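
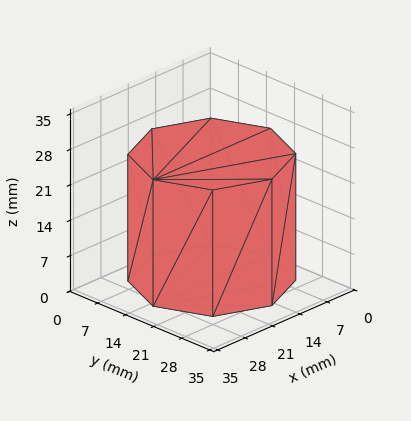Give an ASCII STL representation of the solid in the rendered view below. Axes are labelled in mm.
Reading the render: the shape is a regular 8-sided prism (a cylinder approximated with 8 flat sides), circumscribed radius ≈ 15 mm, height ≈ 25 mm (dimensions read to the nearest mm from the axis ticks). For the STL, each face is triangulated and given an outward normal.

solid part
  facet normal 0.0000 0.0000 -1.0000
    outer loop
      vertex 15.000 30.000 0.000
      vertex 25.607 25.607 0.000
      vertex 30.000 15.000 0.000
    endloop
  endfacet
  facet normal 0.0000 0.0000 -1.0000
    outer loop
      vertex 4.393 25.607 0.000
      vertex 15.000 30.000 0.000
      vertex 30.000 15.000 0.000
    endloop
  endfacet
  facet normal 0.0000 0.0000 -1.0000
    outer loop
      vertex 0.000 15.000 0.000
      vertex 4.393 25.607 0.000
      vertex 30.000 15.000 0.000
    endloop
  endfacet
  facet normal 0.0000 0.0000 -1.0000
    outer loop
      vertex 4.393 4.393 0.000
      vertex 0.000 15.000 0.000
      vertex 30.000 15.000 0.000
    endloop
  endfacet
  facet normal 0.0000 0.0000 -1.0000
    outer loop
      vertex 15.000 0.000 0.000
      vertex 4.393 4.393 0.000
      vertex 30.000 15.000 0.000
    endloop
  endfacet
  facet normal 0.0000 0.0000 -1.0000
    outer loop
      vertex 25.607 4.393 0.000
      vertex 15.000 0.000 0.000
      vertex 30.000 15.000 0.000
    endloop
  endfacet
  facet normal 0.0000 0.0000 1.0000
    outer loop
      vertex 30.000 15.000 25.000
      vertex 25.607 25.607 25.000
      vertex 15.000 30.000 25.000
    endloop
  endfacet
  facet normal 0.0000 0.0000 1.0000
    outer loop
      vertex 30.000 15.000 25.000
      vertex 15.000 30.000 25.000
      vertex 4.393 25.607 25.000
    endloop
  endfacet
  facet normal 0.0000 0.0000 1.0000
    outer loop
      vertex 30.000 15.000 25.000
      vertex 4.393 25.607 25.000
      vertex 0.000 15.000 25.000
    endloop
  endfacet
  facet normal 0.0000 0.0000 1.0000
    outer loop
      vertex 30.000 15.000 25.000
      vertex 0.000 15.000 25.000
      vertex 4.393 4.393 25.000
    endloop
  endfacet
  facet normal 0.0000 0.0000 1.0000
    outer loop
      vertex 30.000 15.000 25.000
      vertex 4.393 4.393 25.000
      vertex 15.000 0.000 25.000
    endloop
  endfacet
  facet normal 0.0000 0.0000 1.0000
    outer loop
      vertex 30.000 15.000 25.000
      vertex 15.000 0.000 25.000
      vertex 25.607 4.393 25.000
    endloop
  endfacet
  facet normal 0.9239 0.3826 0.0000
    outer loop
      vertex 30.000 15.000 0.000
      vertex 25.607 25.607 0.000
      vertex 25.607 25.607 25.000
    endloop
  endfacet
  facet normal 0.9239 0.3826 0.0000
    outer loop
      vertex 30.000 15.000 0.000
      vertex 25.607 25.607 25.000
      vertex 30.000 15.000 25.000
    endloop
  endfacet
  facet normal 0.3826 0.9239 0.0000
    outer loop
      vertex 25.607 25.607 0.000
      vertex 15.000 30.000 0.000
      vertex 15.000 30.000 25.000
    endloop
  endfacet
  facet normal 0.3826 0.9239 0.0000
    outer loop
      vertex 25.607 25.607 0.000
      vertex 15.000 30.000 25.000
      vertex 25.607 25.607 25.000
    endloop
  endfacet
  facet normal -0.3826 0.9239 0.0000
    outer loop
      vertex 15.000 30.000 0.000
      vertex 4.393 25.607 0.000
      vertex 4.393 25.607 25.000
    endloop
  endfacet
  facet normal -0.3826 0.9239 0.0000
    outer loop
      vertex 15.000 30.000 0.000
      vertex 4.393 25.607 25.000
      vertex 15.000 30.000 25.000
    endloop
  endfacet
  facet normal -0.9239 0.3826 0.0000
    outer loop
      vertex 4.393 25.607 0.000
      vertex 0.000 15.000 0.000
      vertex 0.000 15.000 25.000
    endloop
  endfacet
  facet normal -0.9239 0.3826 0.0000
    outer loop
      vertex 4.393 25.607 0.000
      vertex 0.000 15.000 25.000
      vertex 4.393 25.607 25.000
    endloop
  endfacet
  facet normal -0.9239 -0.3826 0.0000
    outer loop
      vertex 0.000 15.000 0.000
      vertex 4.393 4.393 0.000
      vertex 4.393 4.393 25.000
    endloop
  endfacet
  facet normal -0.9239 -0.3826 0.0000
    outer loop
      vertex 0.000 15.000 0.000
      vertex 4.393 4.393 25.000
      vertex 0.000 15.000 25.000
    endloop
  endfacet
  facet normal -0.3826 -0.9239 0.0000
    outer loop
      vertex 4.393 4.393 0.000
      vertex 15.000 0.000 0.000
      vertex 15.000 0.000 25.000
    endloop
  endfacet
  facet normal -0.3826 -0.9239 0.0000
    outer loop
      vertex 4.393 4.393 0.000
      vertex 15.000 0.000 25.000
      vertex 4.393 4.393 25.000
    endloop
  endfacet
  facet normal 0.3826 -0.9239 0.0000
    outer loop
      vertex 15.000 0.000 0.000
      vertex 25.607 4.393 0.000
      vertex 25.607 4.393 25.000
    endloop
  endfacet
  facet normal 0.3826 -0.9239 0.0000
    outer loop
      vertex 15.000 0.000 0.000
      vertex 25.607 4.393 25.000
      vertex 15.000 0.000 25.000
    endloop
  endfacet
  facet normal 0.9239 -0.3826 0.0000
    outer loop
      vertex 25.607 4.393 0.000
      vertex 30.000 15.000 0.000
      vertex 30.000 15.000 25.000
    endloop
  endfacet
  facet normal 0.9239 -0.3826 0.0000
    outer loop
      vertex 25.607 4.393 0.000
      vertex 30.000 15.000 25.000
      vertex 25.607 4.393 25.000
    endloop
  endfacet
endsolid part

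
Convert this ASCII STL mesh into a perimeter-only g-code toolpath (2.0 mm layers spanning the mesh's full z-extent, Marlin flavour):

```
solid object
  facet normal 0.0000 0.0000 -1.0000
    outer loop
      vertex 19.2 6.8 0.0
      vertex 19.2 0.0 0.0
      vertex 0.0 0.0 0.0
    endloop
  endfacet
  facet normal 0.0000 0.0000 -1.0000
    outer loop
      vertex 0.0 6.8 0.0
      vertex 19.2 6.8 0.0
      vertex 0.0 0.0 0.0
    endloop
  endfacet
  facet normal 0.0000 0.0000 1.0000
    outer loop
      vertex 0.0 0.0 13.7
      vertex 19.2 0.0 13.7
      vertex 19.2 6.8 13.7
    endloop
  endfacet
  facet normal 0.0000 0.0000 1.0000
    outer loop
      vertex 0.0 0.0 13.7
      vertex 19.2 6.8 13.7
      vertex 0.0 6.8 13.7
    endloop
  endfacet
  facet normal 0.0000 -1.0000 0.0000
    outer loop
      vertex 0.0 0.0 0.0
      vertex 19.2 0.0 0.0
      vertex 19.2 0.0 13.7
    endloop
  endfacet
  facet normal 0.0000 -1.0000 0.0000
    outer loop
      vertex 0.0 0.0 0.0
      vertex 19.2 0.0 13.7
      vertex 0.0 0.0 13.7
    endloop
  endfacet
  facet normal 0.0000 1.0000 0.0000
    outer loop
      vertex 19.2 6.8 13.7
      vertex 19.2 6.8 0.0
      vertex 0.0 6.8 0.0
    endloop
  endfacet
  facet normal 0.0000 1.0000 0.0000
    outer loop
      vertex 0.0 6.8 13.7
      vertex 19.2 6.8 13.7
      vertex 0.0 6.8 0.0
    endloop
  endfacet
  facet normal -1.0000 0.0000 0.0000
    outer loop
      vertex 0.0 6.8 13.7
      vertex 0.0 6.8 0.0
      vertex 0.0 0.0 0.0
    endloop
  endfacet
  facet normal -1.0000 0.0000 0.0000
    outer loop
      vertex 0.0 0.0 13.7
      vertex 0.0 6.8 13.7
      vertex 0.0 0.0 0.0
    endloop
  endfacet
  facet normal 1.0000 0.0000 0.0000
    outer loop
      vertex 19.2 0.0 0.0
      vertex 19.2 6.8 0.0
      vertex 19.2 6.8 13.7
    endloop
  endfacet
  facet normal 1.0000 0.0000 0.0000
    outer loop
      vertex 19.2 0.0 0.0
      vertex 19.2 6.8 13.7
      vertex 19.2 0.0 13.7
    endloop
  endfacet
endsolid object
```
; perimeter-only toolpath
G21 ; units = mm
G90 ; absolute positioning
G28 ; home
; layer 1
G0 Z2.0
G0 X0.0 Y0.0
G1 X19.2 Y0.0
G1 X19.2 Y6.8
G1 X0.0 Y6.8
G1 X0.0 Y0.0
; layer 2
G0 Z3.9
G0 X0.0 Y0.0
G1 X19.2 Y0.0
G1 X19.2 Y6.8
G1 X0.0 Y6.8
G1 X0.0 Y0.0
; layer 3
G0 Z5.9
G0 X0.0 Y0.0
G1 X19.2 Y0.0
G1 X19.2 Y6.8
G1 X0.0 Y6.8
G1 X0.0 Y0.0
; layer 4
G0 Z7.8
G0 X0.0 Y0.0
G1 X19.2 Y0.0
G1 X19.2 Y6.8
G1 X0.0 Y6.8
G1 X0.0 Y0.0
; layer 5
G0 Z9.8
G0 X0.0 Y0.0
G1 X19.2 Y0.0
G1 X19.2 Y6.8
G1 X0.0 Y6.8
G1 X0.0 Y0.0
; layer 6
G0 Z11.7
G0 X0.0 Y0.0
G1 X19.2 Y0.0
G1 X19.2 Y6.8
G1 X0.0 Y6.8
G1 X0.0 Y0.0
; layer 7
G0 Z13.7
G0 X0.0 Y0.0
G1 X19.2 Y0.0
G1 X19.2 Y6.8
G1 X0.0 Y6.8
G1 X0.0 Y0.0
M2 ; end

The solid is a rectangular box, roughly 19.2 × 6.8 mm footprint and 13.7 mm tall. Slicing at Δz = 2.0 mm — 7 equal slices spanning the solid's height, so layer i sits at z = i·h/7 — gives 7 non-empty perimeters. Each is a 4-segment closed polygon; G0 lifts to the layer z and rapids to the start vertex, then G1 traces the edges.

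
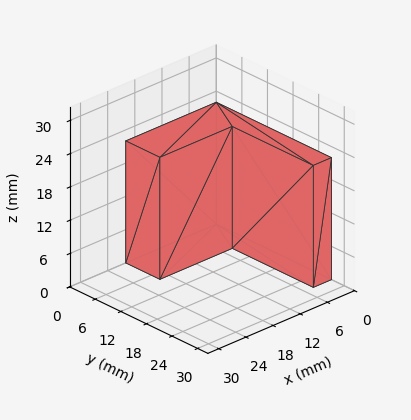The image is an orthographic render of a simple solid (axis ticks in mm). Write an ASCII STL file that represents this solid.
Reading the render: the shape is an L-shaped prism: outer 20 × 27 mm, arm thicknesses ≈ 8 mm (horizontal) and 4 mm (vertical), extruded 22 mm in z (dimensions read to the nearest mm from the axis ticks). For the STL, each face is triangulated and given an outward normal.

solid part
  facet normal 0.0000 0.0000 -1.0000
    outer loop
      vertex 20.0 8.0 0.0
      vertex 20.0 0.0 0.0
      vertex 0.0 0.0 0.0
    endloop
  endfacet
  facet normal 0.0000 0.0000 -1.0000
    outer loop
      vertex 4.0 8.0 0.0
      vertex 20.0 8.0 0.0
      vertex 0.0 0.0 0.0
    endloop
  endfacet
  facet normal 0.0000 0.0000 -1.0000
    outer loop
      vertex 4.0 27.0 0.0
      vertex 4.0 8.0 0.0
      vertex 0.0 0.0 0.0
    endloop
  endfacet
  facet normal 0.0000 0.0000 -1.0000
    outer loop
      vertex 0.0 27.0 0.0
      vertex 4.0 27.0 0.0
      vertex 0.0 0.0 0.0
    endloop
  endfacet
  facet normal 0.0000 0.0000 1.0000
    outer loop
      vertex 0.0 0.0 22.0
      vertex 20.0 0.0 22.0
      vertex 20.0 8.0 22.0
    endloop
  endfacet
  facet normal 0.0000 0.0000 1.0000
    outer loop
      vertex 0.0 0.0 22.0
      vertex 20.0 8.0 22.0
      vertex 4.0 8.0 22.0
    endloop
  endfacet
  facet normal 0.0000 0.0000 1.0000
    outer loop
      vertex 0.0 0.0 22.0
      vertex 4.0 8.0 22.0
      vertex 4.0 27.0 22.0
    endloop
  endfacet
  facet normal 0.0000 0.0000 1.0000
    outer loop
      vertex 0.0 0.0 22.0
      vertex 4.0 27.0 22.0
      vertex 0.0 27.0 22.0
    endloop
  endfacet
  facet normal 0.0000 -1.0000 0.0000
    outer loop
      vertex 0.0 0.0 0.0
      vertex 20.0 0.0 0.0
      vertex 20.0 0.0 22.0
    endloop
  endfacet
  facet normal 0.0000 -1.0000 0.0000
    outer loop
      vertex 0.0 0.0 0.0
      vertex 20.0 0.0 22.0
      vertex 0.0 0.0 22.0
    endloop
  endfacet
  facet normal 1.0000 0.0000 0.0000
    outer loop
      vertex 20.0 0.0 0.0
      vertex 20.0 8.0 0.0
      vertex 20.0 8.0 22.0
    endloop
  endfacet
  facet normal 1.0000 0.0000 0.0000
    outer loop
      vertex 20.0 0.0 0.0
      vertex 20.0 8.0 22.0
      vertex 20.0 0.0 22.0
    endloop
  endfacet
  facet normal 0.0000 1.0000 0.0000
    outer loop
      vertex 20.0 8.0 0.0
      vertex 4.0 8.0 0.0
      vertex 4.0 8.0 22.0
    endloop
  endfacet
  facet normal 0.0000 1.0000 0.0000
    outer loop
      vertex 20.0 8.0 0.0
      vertex 4.0 8.0 22.0
      vertex 20.0 8.0 22.0
    endloop
  endfacet
  facet normal 1.0000 0.0000 0.0000
    outer loop
      vertex 4.0 8.0 0.0
      vertex 4.0 27.0 0.0
      vertex 4.0 27.0 22.0
    endloop
  endfacet
  facet normal 1.0000 0.0000 0.0000
    outer loop
      vertex 4.0 8.0 0.0
      vertex 4.0 27.0 22.0
      vertex 4.0 8.0 22.0
    endloop
  endfacet
  facet normal 0.0000 1.0000 0.0000
    outer loop
      vertex 4.0 27.0 0.0
      vertex 0.0 27.0 0.0
      vertex 0.0 27.0 22.0
    endloop
  endfacet
  facet normal 0.0000 1.0000 0.0000
    outer loop
      vertex 4.0 27.0 0.0
      vertex 0.0 27.0 22.0
      vertex 4.0 27.0 22.0
    endloop
  endfacet
  facet normal -1.0000 0.0000 0.0000
    outer loop
      vertex 0.0 27.0 0.0
      vertex 0.0 0.0 0.0
      vertex 0.0 0.0 22.0
    endloop
  endfacet
  facet normal -1.0000 0.0000 0.0000
    outer loop
      vertex 0.0 27.0 0.0
      vertex 0.0 0.0 22.0
      vertex 0.0 27.0 22.0
    endloop
  endfacet
endsolid part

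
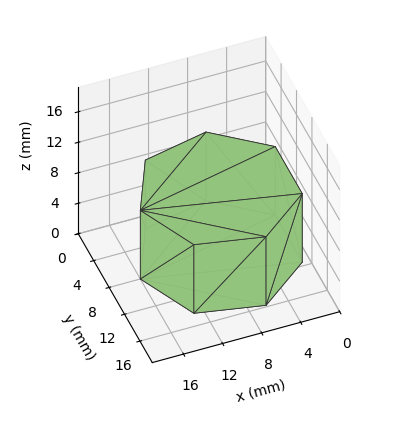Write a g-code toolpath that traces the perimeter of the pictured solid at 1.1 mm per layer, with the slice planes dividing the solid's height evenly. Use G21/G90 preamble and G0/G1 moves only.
Reading the render: the shape is a regular 7-sided prism (a cylinder approximated with 7 flat sides), circumscribed radius ≈ 8 mm, height ≈ 9 mm (dimensions read to the nearest mm from the axis ticks). For the g-code, the solid's height is divided into equal slices at the stated Δz and each level perimeter traced with G1 moves after a G0 lift.

; perimeter-only toolpath
G21 ; units = mm
G90 ; absolute positioning
G28 ; home
; layer 1
G0 Z1.1
G0 X16.0 Y8.0
G1 X13.0 Y14.3
G1 X6.2 Y15.8
G1 X0.8 Y11.5
G1 X0.8 Y4.5
G1 X6.2 Y0.2
G1 X13.0 Y1.7
G1 X16.0 Y8.0
; layer 2
G0 Z2.2
G0 X16.0 Y8.0
G1 X13.0 Y14.3
G1 X6.2 Y15.8
G1 X0.8 Y11.5
G1 X0.8 Y4.5
G1 X6.2 Y0.2
G1 X13.0 Y1.7
G1 X16.0 Y8.0
; layer 3
G0 Z3.4
G0 X16.0 Y8.0
G1 X13.0 Y14.3
G1 X6.2 Y15.8
G1 X0.8 Y11.5
G1 X0.8 Y4.5
G1 X6.2 Y0.2
G1 X13.0 Y1.7
G1 X16.0 Y8.0
; layer 4
G0 Z4.5
G0 X16.0 Y8.0
G1 X13.0 Y14.3
G1 X6.2 Y15.8
G1 X0.8 Y11.5
G1 X0.8 Y4.5
G1 X6.2 Y0.2
G1 X13.0 Y1.7
G1 X16.0 Y8.0
; layer 5
G0 Z5.6
G0 X16.0 Y8.0
G1 X13.0 Y14.3
G1 X6.2 Y15.8
G1 X0.8 Y11.5
G1 X0.8 Y4.5
G1 X6.2 Y0.2
G1 X13.0 Y1.7
G1 X16.0 Y8.0
; layer 6
G0 Z6.8
G0 X16.0 Y8.0
G1 X13.0 Y14.3
G1 X6.2 Y15.8
G1 X0.8 Y11.5
G1 X0.8 Y4.5
G1 X6.2 Y0.2
G1 X13.0 Y1.7
G1 X16.0 Y8.0
; layer 7
G0 Z7.9
G0 X16.0 Y8.0
G1 X13.0 Y14.3
G1 X6.2 Y15.8
G1 X0.8 Y11.5
G1 X0.8 Y4.5
G1 X6.2 Y0.2
G1 X13.0 Y1.7
G1 X16.0 Y8.0
; layer 8
G0 Z9.0
G0 X16.0 Y8.0
G1 X13.0 Y14.3
G1 X6.2 Y15.8
G1 X0.8 Y11.5
G1 X0.8 Y4.5
G1 X6.2 Y0.2
G1 X13.0 Y1.7
G1 X16.0 Y8.0
M2 ; end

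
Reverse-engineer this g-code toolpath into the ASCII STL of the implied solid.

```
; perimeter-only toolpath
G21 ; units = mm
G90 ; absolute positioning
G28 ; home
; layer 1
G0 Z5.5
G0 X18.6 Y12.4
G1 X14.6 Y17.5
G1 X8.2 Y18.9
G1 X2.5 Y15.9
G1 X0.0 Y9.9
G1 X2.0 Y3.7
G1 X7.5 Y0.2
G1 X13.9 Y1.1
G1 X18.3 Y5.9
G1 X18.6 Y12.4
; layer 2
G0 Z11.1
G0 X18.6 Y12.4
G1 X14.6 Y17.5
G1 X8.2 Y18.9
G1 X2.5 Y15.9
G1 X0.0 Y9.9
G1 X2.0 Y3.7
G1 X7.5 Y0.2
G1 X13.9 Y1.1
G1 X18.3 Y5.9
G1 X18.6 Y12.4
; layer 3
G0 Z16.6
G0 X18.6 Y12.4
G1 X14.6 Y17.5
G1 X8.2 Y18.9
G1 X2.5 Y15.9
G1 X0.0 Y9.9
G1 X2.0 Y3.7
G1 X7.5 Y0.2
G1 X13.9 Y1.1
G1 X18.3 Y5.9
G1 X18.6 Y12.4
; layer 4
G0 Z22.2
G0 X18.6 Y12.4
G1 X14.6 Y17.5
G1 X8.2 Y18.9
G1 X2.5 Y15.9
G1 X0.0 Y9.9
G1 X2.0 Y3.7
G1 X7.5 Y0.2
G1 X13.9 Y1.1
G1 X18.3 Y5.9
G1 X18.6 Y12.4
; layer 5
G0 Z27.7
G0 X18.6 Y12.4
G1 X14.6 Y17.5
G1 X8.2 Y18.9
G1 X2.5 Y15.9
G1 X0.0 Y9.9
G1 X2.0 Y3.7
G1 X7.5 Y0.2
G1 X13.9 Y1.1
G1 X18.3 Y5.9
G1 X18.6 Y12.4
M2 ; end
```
solid part
  facet normal 0.0000 0.0000 -1.0000
    outer loop
      vertex 8.2 18.9 0.0
      vertex 14.6 17.5 0.0
      vertex 18.6 12.4 0.0
    endloop
  endfacet
  facet normal 0.0000 0.0000 -1.0000
    outer loop
      vertex 2.5 15.9 0.0
      vertex 8.2 18.9 0.0
      vertex 18.6 12.4 0.0
    endloop
  endfacet
  facet normal 0.0000 0.0000 -1.0000
    outer loop
      vertex 0.0 9.9 0.0
      vertex 2.5 15.9 0.0
      vertex 18.6 12.4 0.0
    endloop
  endfacet
  facet normal 0.0000 0.0000 -1.0000
    outer loop
      vertex 2.0 3.7 0.0
      vertex 0.0 9.9 0.0
      vertex 18.6 12.4 0.0
    endloop
  endfacet
  facet normal 0.0000 0.0000 -1.0000
    outer loop
      vertex 7.5 0.2 0.0
      vertex 2.0 3.7 0.0
      vertex 18.6 12.4 0.0
    endloop
  endfacet
  facet normal 0.0000 0.0000 -1.0000
    outer loop
      vertex 13.9 1.1 0.0
      vertex 7.5 0.2 0.0
      vertex 18.6 12.4 0.0
    endloop
  endfacet
  facet normal 0.0000 0.0000 -1.0000
    outer loop
      vertex 18.3 5.9 0.0
      vertex 13.9 1.1 0.0
      vertex 18.6 12.4 0.0
    endloop
  endfacet
  facet normal 0.0000 0.0000 1.0000
    outer loop
      vertex 18.6 12.4 27.7
      vertex 14.6 17.5 27.7
      vertex 8.2 18.9 27.7
    endloop
  endfacet
  facet normal 0.0000 0.0000 1.0000
    outer loop
      vertex 18.6 12.4 27.7
      vertex 8.2 18.9 27.7
      vertex 2.5 15.9 27.7
    endloop
  endfacet
  facet normal 0.0000 0.0000 1.0000
    outer loop
      vertex 18.6 12.4 27.7
      vertex 2.5 15.9 27.7
      vertex 0.0 9.9 27.7
    endloop
  endfacet
  facet normal 0.0000 0.0000 1.0000
    outer loop
      vertex 18.6 12.4 27.7
      vertex 0.0 9.9 27.7
      vertex 2.0 3.7 27.7
    endloop
  endfacet
  facet normal 0.0000 0.0000 1.0000
    outer loop
      vertex 18.6 12.4 27.7
      vertex 2.0 3.7 27.7
      vertex 7.5 0.2 27.7
    endloop
  endfacet
  facet normal 0.0000 0.0000 1.0000
    outer loop
      vertex 18.6 12.4 27.7
      vertex 7.5 0.2 27.7
      vertex 13.9 1.1 27.7
    endloop
  endfacet
  facet normal 0.0000 0.0000 1.0000
    outer loop
      vertex 18.6 12.4 27.7
      vertex 13.9 1.1 27.7
      vertex 18.3 5.9 27.7
    endloop
  endfacet
  facet normal 0.7869 0.6171 0.0000
    outer loop
      vertex 18.6 12.4 0.0
      vertex 14.6 17.5 0.0
      vertex 14.6 17.5 27.7
    endloop
  endfacet
  facet normal 0.7869 0.6171 0.0000
    outer loop
      vertex 18.6 12.4 0.0
      vertex 14.6 17.5 27.7
      vertex 18.6 12.4 27.7
    endloop
  endfacet
  facet normal 0.2137 0.9769 0.0000
    outer loop
      vertex 14.6 17.5 0.0
      vertex 8.2 18.9 0.0
      vertex 8.2 18.9 27.7
    endloop
  endfacet
  facet normal 0.2137 0.9769 0.0000
    outer loop
      vertex 14.6 17.5 0.0
      vertex 8.2 18.9 27.7
      vertex 14.6 17.5 27.7
    endloop
  endfacet
  facet normal -0.4657 0.8849 0.0000
    outer loop
      vertex 8.2 18.9 0.0
      vertex 2.5 15.9 0.0
      vertex 2.5 15.9 27.7
    endloop
  endfacet
  facet normal -0.4657 0.8849 0.0000
    outer loop
      vertex 8.2 18.9 0.0
      vertex 2.5 15.9 27.7
      vertex 8.2 18.9 27.7
    endloop
  endfacet
  facet normal -0.9231 0.3846 0.0000
    outer loop
      vertex 2.5 15.9 0.0
      vertex 0.0 9.9 0.0
      vertex 0.0 9.9 27.7
    endloop
  endfacet
  facet normal -0.9231 0.3846 0.0000
    outer loop
      vertex 2.5 15.9 0.0
      vertex 0.0 9.9 27.7
      vertex 2.5 15.9 27.7
    endloop
  endfacet
  facet normal -0.9517 -0.3070 0.0000
    outer loop
      vertex 0.0 9.9 0.0
      vertex 2.0 3.7 0.0
      vertex 2.0 3.7 27.7
    endloop
  endfacet
  facet normal -0.9517 -0.3070 0.0000
    outer loop
      vertex 0.0 9.9 0.0
      vertex 2.0 3.7 27.7
      vertex 0.0 9.9 27.7
    endloop
  endfacet
  facet normal -0.5369 -0.8437 0.0000
    outer loop
      vertex 2.0 3.7 0.0
      vertex 7.5 0.2 0.0
      vertex 7.5 0.2 27.7
    endloop
  endfacet
  facet normal -0.5369 -0.8437 0.0000
    outer loop
      vertex 2.0 3.7 0.0
      vertex 7.5 0.2 27.7
      vertex 2.0 3.7 27.7
    endloop
  endfacet
  facet normal 0.1393 -0.9903 0.0000
    outer loop
      vertex 7.5 0.2 0.0
      vertex 13.9 1.1 0.0
      vertex 13.9 1.1 27.7
    endloop
  endfacet
  facet normal 0.1393 -0.9903 0.0000
    outer loop
      vertex 7.5 0.2 0.0
      vertex 13.9 1.1 27.7
      vertex 7.5 0.2 27.7
    endloop
  endfacet
  facet normal 0.7372 -0.6757 0.0000
    outer loop
      vertex 13.9 1.1 0.0
      vertex 18.3 5.9 0.0
      vertex 18.3 5.9 27.7
    endloop
  endfacet
  facet normal 0.7372 -0.6757 0.0000
    outer loop
      vertex 13.9 1.1 0.0
      vertex 18.3 5.9 27.7
      vertex 13.9 1.1 27.7
    endloop
  endfacet
  facet normal 0.9989 -0.0461 0.0000
    outer loop
      vertex 18.3 5.9 0.0
      vertex 18.6 12.4 0.0
      vertex 18.6 12.4 27.7
    endloop
  endfacet
  facet normal 0.9989 -0.0461 0.0000
    outer loop
      vertex 18.3 5.9 0.0
      vertex 18.6 12.4 27.7
      vertex 18.3 5.9 27.7
    endloop
  endfacet
endsolid part

The G0 Z moves step by Δz≈5.5 mm. Every layer's G1 loop is the same polygon, so the solid is a straight extrusion of it from z=0 to z≈27.7. Closing with flat bottom and top caps and triangulating gives 32 facets — a regular 9-sided prism (a cylinder approximated with 9 flat sides), circumscribed radius ≈ 9.5 mm, height ≈ 27.7 mm.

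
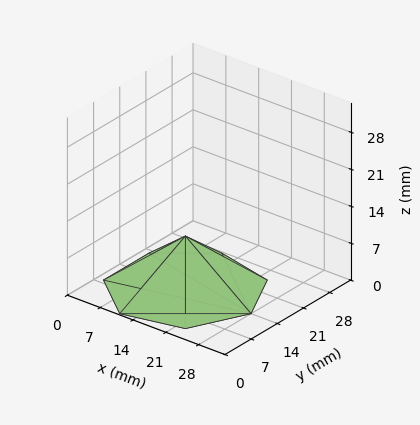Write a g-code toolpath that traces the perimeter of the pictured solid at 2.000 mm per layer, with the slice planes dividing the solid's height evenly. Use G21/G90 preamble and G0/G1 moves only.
Reading the render: the shape is a regular 7-sided pyramid, base circumscribed radius ≈ 14 mm, apex at z ≈ 10 mm (dimensions read to the nearest mm from the axis ticks). For the g-code, the solid's height is divided into equal slices at the stated Δz and each level perimeter traced with G1 moves after a G0 lift.

; perimeter-only toolpath
G21 ; units = mm
G90 ; absolute positioning
G28 ; home
; layer 1
G0 Z2.000
G0 X25.200 Y14.000
G1 X20.983 Y22.757
G1 X11.508 Y24.919
G1 X3.909 Y18.859
G1 X3.909 Y9.141
G1 X11.508 Y3.081
G1 X20.983 Y5.243
G1 X25.200 Y14.000
; layer 2
G0 Z4.000
G0 X22.400 Y14.000
G1 X19.237 Y20.568
G1 X12.131 Y22.189
G1 X6.432 Y17.644
G1 X6.432 Y10.356
G1 X12.131 Y5.811
G1 X19.237 Y7.432
G1 X22.400 Y14.000
; layer 3
G0 Z6.000
G0 X19.600 Y14.000
G1 X17.492 Y18.378
G1 X12.754 Y19.460
G1 X8.954 Y16.430
G1 X8.954 Y11.570
G1 X12.754 Y8.540
G1 X17.492 Y9.622
G1 X19.600 Y14.000
; layer 4
G0 Z8.000
G0 X16.800 Y14.000
G1 X15.746 Y16.189
G1 X13.377 Y16.730
G1 X11.477 Y15.215
G1 X11.477 Y12.785
G1 X13.377 Y11.270
G1 X15.746 Y11.811
G1 X16.800 Y14.000
M2 ; end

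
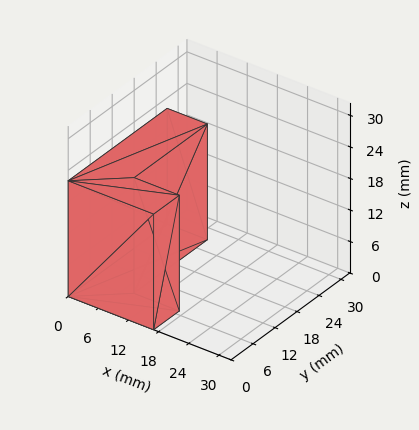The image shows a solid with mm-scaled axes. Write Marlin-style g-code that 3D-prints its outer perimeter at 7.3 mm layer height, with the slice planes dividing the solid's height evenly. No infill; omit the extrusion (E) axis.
Reading the render: the shape is an L-shaped prism: outer 17 × 27 mm, arm thicknesses ≈ 7 mm (horizontal) and 8 mm (vertical), extruded 22 mm in z (dimensions read to the nearest mm from the axis ticks). For the g-code, the solid's height is divided into equal slices at the stated Δz and each level perimeter traced with G1 moves after a G0 lift.

; perimeter-only toolpath
G21 ; units = mm
G90 ; absolute positioning
G28 ; home
; layer 1
G0 Z7.3
G0 X0.0 Y0.0
G1 X17.0 Y0.0
G1 X17.0 Y7.0
G1 X8.0 Y7.0
G1 X8.0 Y27.0
G1 X0.0 Y27.0
G1 X0.0 Y0.0
; layer 2
G0 Z14.7
G0 X0.0 Y0.0
G1 X17.0 Y0.0
G1 X17.0 Y7.0
G1 X8.0 Y7.0
G1 X8.0 Y27.0
G1 X0.0 Y27.0
G1 X0.0 Y0.0
; layer 3
G0 Z22.0
G0 X0.0 Y0.0
G1 X17.0 Y0.0
G1 X17.0 Y7.0
G1 X8.0 Y7.0
G1 X8.0 Y27.0
G1 X0.0 Y27.0
G1 X0.0 Y0.0
M2 ; end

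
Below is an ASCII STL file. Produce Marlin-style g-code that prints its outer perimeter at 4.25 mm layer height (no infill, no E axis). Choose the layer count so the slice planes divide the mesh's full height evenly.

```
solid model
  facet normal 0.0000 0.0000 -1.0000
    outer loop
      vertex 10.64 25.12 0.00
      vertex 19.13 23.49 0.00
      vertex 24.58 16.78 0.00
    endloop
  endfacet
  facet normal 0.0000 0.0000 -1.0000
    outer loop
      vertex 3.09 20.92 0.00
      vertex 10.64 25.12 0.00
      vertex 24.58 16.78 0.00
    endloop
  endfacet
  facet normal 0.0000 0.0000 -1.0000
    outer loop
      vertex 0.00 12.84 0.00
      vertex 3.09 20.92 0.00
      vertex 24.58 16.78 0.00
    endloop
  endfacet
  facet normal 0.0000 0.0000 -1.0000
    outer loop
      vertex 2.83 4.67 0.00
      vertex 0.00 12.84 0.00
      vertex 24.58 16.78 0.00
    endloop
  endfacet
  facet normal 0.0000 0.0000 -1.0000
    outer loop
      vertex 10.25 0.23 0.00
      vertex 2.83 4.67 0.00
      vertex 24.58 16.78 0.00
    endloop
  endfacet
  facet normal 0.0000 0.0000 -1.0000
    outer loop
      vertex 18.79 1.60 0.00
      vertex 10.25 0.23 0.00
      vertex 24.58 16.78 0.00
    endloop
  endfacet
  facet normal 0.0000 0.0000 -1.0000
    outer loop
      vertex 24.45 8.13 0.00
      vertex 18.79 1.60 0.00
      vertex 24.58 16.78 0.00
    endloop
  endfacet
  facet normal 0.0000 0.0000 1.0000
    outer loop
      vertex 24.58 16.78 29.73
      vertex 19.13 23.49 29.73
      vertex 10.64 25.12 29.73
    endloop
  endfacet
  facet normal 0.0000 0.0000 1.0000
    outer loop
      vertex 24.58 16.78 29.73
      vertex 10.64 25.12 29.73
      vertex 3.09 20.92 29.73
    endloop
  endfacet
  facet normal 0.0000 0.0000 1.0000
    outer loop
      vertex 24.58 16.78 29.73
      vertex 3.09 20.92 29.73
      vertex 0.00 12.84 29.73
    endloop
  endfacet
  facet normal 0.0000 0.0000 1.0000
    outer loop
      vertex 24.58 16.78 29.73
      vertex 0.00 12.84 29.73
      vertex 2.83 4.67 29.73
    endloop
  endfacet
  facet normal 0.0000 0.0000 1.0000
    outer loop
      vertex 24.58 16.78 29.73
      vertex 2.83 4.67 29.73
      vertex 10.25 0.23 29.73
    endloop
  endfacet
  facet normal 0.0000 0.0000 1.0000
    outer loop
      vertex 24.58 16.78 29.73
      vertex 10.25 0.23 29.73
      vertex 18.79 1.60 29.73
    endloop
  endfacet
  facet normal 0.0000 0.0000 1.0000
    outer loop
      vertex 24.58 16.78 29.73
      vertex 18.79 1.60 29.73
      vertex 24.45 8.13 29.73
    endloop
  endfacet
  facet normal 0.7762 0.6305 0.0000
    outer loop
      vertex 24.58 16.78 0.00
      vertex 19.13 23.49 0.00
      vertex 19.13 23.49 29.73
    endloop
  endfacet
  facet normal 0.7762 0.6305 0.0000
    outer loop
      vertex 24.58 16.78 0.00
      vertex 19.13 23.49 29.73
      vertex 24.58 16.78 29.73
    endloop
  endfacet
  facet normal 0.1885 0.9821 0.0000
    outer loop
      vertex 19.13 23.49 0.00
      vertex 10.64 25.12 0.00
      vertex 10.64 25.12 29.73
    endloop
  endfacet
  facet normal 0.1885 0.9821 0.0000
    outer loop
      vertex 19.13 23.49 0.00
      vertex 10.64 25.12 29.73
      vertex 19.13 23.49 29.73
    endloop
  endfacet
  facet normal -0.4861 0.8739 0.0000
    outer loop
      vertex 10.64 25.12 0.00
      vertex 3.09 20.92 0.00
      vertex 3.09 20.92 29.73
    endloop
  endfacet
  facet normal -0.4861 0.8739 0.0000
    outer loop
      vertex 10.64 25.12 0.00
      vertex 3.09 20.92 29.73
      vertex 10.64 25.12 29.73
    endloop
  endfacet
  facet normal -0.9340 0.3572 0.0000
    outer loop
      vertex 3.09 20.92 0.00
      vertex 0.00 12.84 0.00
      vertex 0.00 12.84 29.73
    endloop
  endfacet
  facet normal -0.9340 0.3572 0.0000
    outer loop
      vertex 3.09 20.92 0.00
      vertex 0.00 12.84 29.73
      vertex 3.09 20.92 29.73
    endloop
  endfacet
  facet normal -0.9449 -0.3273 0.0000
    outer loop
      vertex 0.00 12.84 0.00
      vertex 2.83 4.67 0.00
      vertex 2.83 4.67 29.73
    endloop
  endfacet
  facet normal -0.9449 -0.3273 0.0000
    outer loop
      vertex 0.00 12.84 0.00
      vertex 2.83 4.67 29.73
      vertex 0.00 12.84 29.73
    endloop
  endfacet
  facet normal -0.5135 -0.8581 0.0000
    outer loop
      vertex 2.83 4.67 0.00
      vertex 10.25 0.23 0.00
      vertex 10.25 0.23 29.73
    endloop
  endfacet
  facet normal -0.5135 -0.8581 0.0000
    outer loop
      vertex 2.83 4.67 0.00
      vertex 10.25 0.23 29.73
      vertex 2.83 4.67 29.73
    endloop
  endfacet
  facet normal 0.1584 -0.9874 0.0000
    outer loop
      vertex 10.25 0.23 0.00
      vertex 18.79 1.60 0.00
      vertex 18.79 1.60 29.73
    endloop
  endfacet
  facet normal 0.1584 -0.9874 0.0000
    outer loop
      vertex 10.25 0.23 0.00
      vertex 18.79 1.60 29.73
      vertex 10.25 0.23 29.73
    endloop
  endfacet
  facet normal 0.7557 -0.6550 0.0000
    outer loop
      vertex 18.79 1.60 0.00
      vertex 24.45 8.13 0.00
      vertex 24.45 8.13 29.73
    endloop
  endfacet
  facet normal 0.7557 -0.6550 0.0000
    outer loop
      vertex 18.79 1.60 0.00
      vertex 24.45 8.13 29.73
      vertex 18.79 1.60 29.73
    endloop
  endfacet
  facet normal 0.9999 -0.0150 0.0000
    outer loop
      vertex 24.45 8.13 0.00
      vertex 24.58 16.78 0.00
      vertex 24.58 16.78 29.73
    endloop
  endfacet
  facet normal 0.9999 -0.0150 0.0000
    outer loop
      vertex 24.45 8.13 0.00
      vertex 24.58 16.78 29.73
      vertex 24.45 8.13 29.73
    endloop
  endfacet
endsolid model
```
; perimeter-only toolpath
G21 ; units = mm
G90 ; absolute positioning
G28 ; home
; layer 1
G0 Z4.25
G0 X24.58 Y16.78
G1 X19.13 Y23.49
G1 X10.64 Y25.12
G1 X3.09 Y20.92
G1 X0.00 Y12.84
G1 X2.83 Y4.67
G1 X10.25 Y0.23
G1 X18.79 Y1.60
G1 X24.45 Y8.13
G1 X24.58 Y16.78
; layer 2
G0 Z8.49
G0 X24.58 Y16.78
G1 X19.13 Y23.49
G1 X10.64 Y25.12
G1 X3.09 Y20.92
G1 X0.00 Y12.84
G1 X2.83 Y4.67
G1 X10.25 Y0.23
G1 X18.79 Y1.60
G1 X24.45 Y8.13
G1 X24.58 Y16.78
; layer 3
G0 Z12.74
G0 X24.58 Y16.78
G1 X19.13 Y23.49
G1 X10.64 Y25.12
G1 X3.09 Y20.92
G1 X0.00 Y12.84
G1 X2.83 Y4.67
G1 X10.25 Y0.23
G1 X18.79 Y1.60
G1 X24.45 Y8.13
G1 X24.58 Y16.78
; layer 4
G0 Z16.99
G0 X24.58 Y16.78
G1 X19.13 Y23.49
G1 X10.64 Y25.12
G1 X3.09 Y20.92
G1 X0.00 Y12.84
G1 X2.83 Y4.67
G1 X10.25 Y0.23
G1 X18.79 Y1.60
G1 X24.45 Y8.13
G1 X24.58 Y16.78
; layer 5
G0 Z21.24
G0 X24.58 Y16.78
G1 X19.13 Y23.49
G1 X10.64 Y25.12
G1 X3.09 Y20.92
G1 X0.00 Y12.84
G1 X2.83 Y4.67
G1 X10.25 Y0.23
G1 X18.79 Y1.60
G1 X24.45 Y8.13
G1 X24.58 Y16.78
; layer 6
G0 Z25.48
G0 X24.58 Y16.78
G1 X19.13 Y23.49
G1 X10.64 Y25.12
G1 X3.09 Y20.92
G1 X0.00 Y12.84
G1 X2.83 Y4.67
G1 X10.25 Y0.23
G1 X18.79 Y1.60
G1 X24.45 Y8.13
G1 X24.58 Y16.78
; layer 7
G0 Z29.73
G0 X24.58 Y16.78
G1 X19.13 Y23.49
G1 X10.64 Y25.12
G1 X3.09 Y20.92
G1 X0.00 Y12.84
G1 X2.83 Y4.67
G1 X10.25 Y0.23
G1 X18.79 Y1.60
G1 X24.45 Y8.13
G1 X24.58 Y16.78
M2 ; end

The solid is a regular 9-sided prism (a cylinder approximated with 9 flat sides), circumscribed radius ≈ 12.6 mm, height ≈ 29.7 mm. Slicing at Δz = 4.25 mm — 7 equal slices spanning the solid's height, so layer i sits at z = i·h/7 — gives 7 non-empty perimeters. Each is a 9-segment closed polygon; G0 lifts to the layer z and rapids to the start vertex, then G1 traces the edges.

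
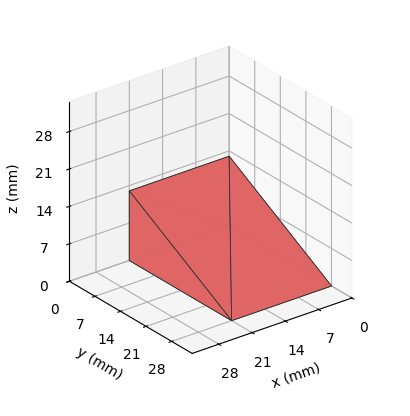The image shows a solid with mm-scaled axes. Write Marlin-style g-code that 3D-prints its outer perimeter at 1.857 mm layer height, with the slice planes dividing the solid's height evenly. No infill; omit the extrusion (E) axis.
Reading the render: the shape is a wedge (ramp): 21 × 28 mm base, rising to 13 mm along the y=0 edge and sloping linearly to z=0 at y=28 (dimensions read to the nearest mm from the axis ticks). For the g-code, the solid's height is divided into equal slices at the stated Δz and each level perimeter traced with G1 moves after a G0 lift.

; perimeter-only toolpath
G21 ; units = mm
G90 ; absolute positioning
G28 ; home
; layer 1
G0 Z1.857
G0 X0.000 Y0.000
G1 X21.000 Y0.000
G1 X21.000 Y24.000
G1 X0.000 Y24.000
G1 X0.000 Y0.000
; layer 2
G0 Z3.714
G0 X0.000 Y0.000
G1 X21.000 Y0.000
G1 X21.000 Y20.000
G1 X0.000 Y20.000
G1 X0.000 Y0.000
; layer 3
G0 Z5.571
G0 X0.000 Y0.000
G1 X21.000 Y0.000
G1 X21.000 Y16.000
G1 X0.000 Y16.000
G1 X0.000 Y0.000
; layer 4
G0 Z7.429
G0 X0.000 Y0.000
G1 X21.000 Y0.000
G1 X21.000 Y12.000
G1 X0.000 Y12.000
G1 X0.000 Y0.000
; layer 5
G0 Z9.286
G0 X0.000 Y0.000
G1 X21.000 Y0.000
G1 X21.000 Y8.000
G1 X0.000 Y8.000
G1 X0.000 Y0.000
; layer 6
G0 Z11.143
G0 X0.000 Y0.000
G1 X21.000 Y0.000
G1 X21.000 Y4.000
G1 X0.000 Y4.000
G1 X0.000 Y0.000
M2 ; end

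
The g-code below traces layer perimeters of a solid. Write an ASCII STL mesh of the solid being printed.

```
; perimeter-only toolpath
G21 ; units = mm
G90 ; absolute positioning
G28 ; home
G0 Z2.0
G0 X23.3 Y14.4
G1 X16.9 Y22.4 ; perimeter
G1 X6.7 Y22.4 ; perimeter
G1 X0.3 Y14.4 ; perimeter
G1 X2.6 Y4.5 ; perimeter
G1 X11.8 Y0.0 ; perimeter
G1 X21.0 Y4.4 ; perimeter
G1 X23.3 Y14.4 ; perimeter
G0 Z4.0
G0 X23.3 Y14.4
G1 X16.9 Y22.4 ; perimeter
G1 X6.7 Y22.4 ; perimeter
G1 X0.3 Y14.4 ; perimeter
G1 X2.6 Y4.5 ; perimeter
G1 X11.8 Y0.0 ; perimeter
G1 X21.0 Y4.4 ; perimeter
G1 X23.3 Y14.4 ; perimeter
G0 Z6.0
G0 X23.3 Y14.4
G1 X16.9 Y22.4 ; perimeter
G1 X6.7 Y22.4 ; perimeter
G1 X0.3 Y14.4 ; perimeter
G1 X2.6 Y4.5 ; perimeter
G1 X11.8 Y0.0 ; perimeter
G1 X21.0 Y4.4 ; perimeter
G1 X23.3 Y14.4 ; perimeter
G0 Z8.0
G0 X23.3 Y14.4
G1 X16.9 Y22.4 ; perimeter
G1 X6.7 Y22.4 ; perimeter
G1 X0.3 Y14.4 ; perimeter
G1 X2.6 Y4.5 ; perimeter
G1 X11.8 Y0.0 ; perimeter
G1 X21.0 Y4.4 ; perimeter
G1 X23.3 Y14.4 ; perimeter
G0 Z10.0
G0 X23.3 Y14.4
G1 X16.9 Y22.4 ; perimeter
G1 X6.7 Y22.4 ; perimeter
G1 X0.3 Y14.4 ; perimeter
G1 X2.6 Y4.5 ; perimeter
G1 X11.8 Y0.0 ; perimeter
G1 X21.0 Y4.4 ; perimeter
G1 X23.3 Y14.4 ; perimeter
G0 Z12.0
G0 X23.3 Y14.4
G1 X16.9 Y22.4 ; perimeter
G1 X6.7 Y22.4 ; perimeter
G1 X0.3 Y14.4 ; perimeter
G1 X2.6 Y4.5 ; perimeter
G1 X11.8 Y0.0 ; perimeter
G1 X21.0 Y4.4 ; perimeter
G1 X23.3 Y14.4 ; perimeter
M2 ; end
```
solid part
  facet normal 0.0000 0.0000 -1.0000
    outer loop
      vertex 6.7 22.4 0.0
      vertex 16.9 22.4 0.0
      vertex 23.3 14.4 0.0
    endloop
  endfacet
  facet normal 0.0000 0.0000 -1.0000
    outer loop
      vertex 0.3 14.4 0.0
      vertex 6.7 22.4 0.0
      vertex 23.3 14.4 0.0
    endloop
  endfacet
  facet normal 0.0000 0.0000 -1.0000
    outer loop
      vertex 2.6 4.5 0.0
      vertex 0.3 14.4 0.0
      vertex 23.3 14.4 0.0
    endloop
  endfacet
  facet normal 0.0000 0.0000 -1.0000
    outer loop
      vertex 11.8 0.0 0.0
      vertex 2.6 4.5 0.0
      vertex 23.3 14.4 0.0
    endloop
  endfacet
  facet normal 0.0000 0.0000 -1.0000
    outer loop
      vertex 21.0 4.4 0.0
      vertex 11.8 0.0 0.0
      vertex 23.3 14.4 0.0
    endloop
  endfacet
  facet normal 0.0000 0.0000 1.0000
    outer loop
      vertex 23.3 14.4 12.0
      vertex 16.9 22.4 12.0
      vertex 6.7 22.4 12.0
    endloop
  endfacet
  facet normal 0.0000 0.0000 1.0000
    outer loop
      vertex 23.3 14.4 12.0
      vertex 6.7 22.4 12.0
      vertex 0.3 14.4 12.0
    endloop
  endfacet
  facet normal 0.0000 0.0000 1.0000
    outer loop
      vertex 23.3 14.4 12.0
      vertex 0.3 14.4 12.0
      vertex 2.6 4.5 12.0
    endloop
  endfacet
  facet normal 0.0000 0.0000 1.0000
    outer loop
      vertex 23.3 14.4 12.0
      vertex 2.6 4.5 12.0
      vertex 11.8 0.0 12.0
    endloop
  endfacet
  facet normal 0.0000 0.0000 1.0000
    outer loop
      vertex 23.3 14.4 12.0
      vertex 11.8 0.0 12.0
      vertex 21.0 4.4 12.0
    endloop
  endfacet
  facet normal 0.7809 0.6247 0.0000
    outer loop
      vertex 23.3 14.4 0.0
      vertex 16.9 22.4 0.0
      vertex 16.9 22.4 12.0
    endloop
  endfacet
  facet normal 0.7809 0.6247 0.0000
    outer loop
      vertex 23.3 14.4 0.0
      vertex 16.9 22.4 12.0
      vertex 23.3 14.4 12.0
    endloop
  endfacet
  facet normal 0.0000 1.0000 0.0000
    outer loop
      vertex 16.9 22.4 0.0
      vertex 6.7 22.4 0.0
      vertex 6.7 22.4 12.0
    endloop
  endfacet
  facet normal 0.0000 1.0000 0.0000
    outer loop
      vertex 16.9 22.4 0.0
      vertex 6.7 22.4 12.0
      vertex 16.9 22.4 12.0
    endloop
  endfacet
  facet normal -0.7809 0.6247 0.0000
    outer loop
      vertex 6.7 22.4 0.0
      vertex 0.3 14.4 0.0
      vertex 0.3 14.4 12.0
    endloop
  endfacet
  facet normal -0.7809 0.6247 0.0000
    outer loop
      vertex 6.7 22.4 0.0
      vertex 0.3 14.4 12.0
      vertex 6.7 22.4 12.0
    endloop
  endfacet
  facet normal -0.9741 -0.2263 0.0000
    outer loop
      vertex 0.3 14.4 0.0
      vertex 2.6 4.5 0.0
      vertex 2.6 4.5 12.0
    endloop
  endfacet
  facet normal -0.9741 -0.2263 0.0000
    outer loop
      vertex 0.3 14.4 0.0
      vertex 2.6 4.5 12.0
      vertex 0.3 14.4 12.0
    endloop
  endfacet
  facet normal -0.4394 -0.8983 0.0000
    outer loop
      vertex 2.6 4.5 0.0
      vertex 11.8 0.0 0.0
      vertex 11.8 0.0 12.0
    endloop
  endfacet
  facet normal -0.4394 -0.8983 0.0000
    outer loop
      vertex 2.6 4.5 0.0
      vertex 11.8 0.0 12.0
      vertex 2.6 4.5 12.0
    endloop
  endfacet
  facet normal 0.4315 -0.9021 0.0000
    outer loop
      vertex 11.8 0.0 0.0
      vertex 21.0 4.4 0.0
      vertex 21.0 4.4 12.0
    endloop
  endfacet
  facet normal 0.4315 -0.9021 0.0000
    outer loop
      vertex 11.8 0.0 0.0
      vertex 21.0 4.4 12.0
      vertex 11.8 0.0 12.0
    endloop
  endfacet
  facet normal 0.9746 -0.2241 0.0000
    outer loop
      vertex 21.0 4.4 0.0
      vertex 23.3 14.4 0.0
      vertex 23.3 14.4 12.0
    endloop
  endfacet
  facet normal 0.9746 -0.2241 0.0000
    outer loop
      vertex 21.0 4.4 0.0
      vertex 23.3 14.4 12.0
      vertex 21.0 4.4 12.0
    endloop
  endfacet
endsolid part

The G0 Z moves step by Δz≈2.0 mm. Every layer's G1 loop is the same polygon, so the solid is a straight extrusion of it from z=0 to z≈12. Closing with flat bottom and top caps and triangulating gives 24 facets — a regular 7-sided prism (a cylinder approximated with 7 flat sides), circumscribed radius ≈ 11.8 mm, height ≈ 12 mm.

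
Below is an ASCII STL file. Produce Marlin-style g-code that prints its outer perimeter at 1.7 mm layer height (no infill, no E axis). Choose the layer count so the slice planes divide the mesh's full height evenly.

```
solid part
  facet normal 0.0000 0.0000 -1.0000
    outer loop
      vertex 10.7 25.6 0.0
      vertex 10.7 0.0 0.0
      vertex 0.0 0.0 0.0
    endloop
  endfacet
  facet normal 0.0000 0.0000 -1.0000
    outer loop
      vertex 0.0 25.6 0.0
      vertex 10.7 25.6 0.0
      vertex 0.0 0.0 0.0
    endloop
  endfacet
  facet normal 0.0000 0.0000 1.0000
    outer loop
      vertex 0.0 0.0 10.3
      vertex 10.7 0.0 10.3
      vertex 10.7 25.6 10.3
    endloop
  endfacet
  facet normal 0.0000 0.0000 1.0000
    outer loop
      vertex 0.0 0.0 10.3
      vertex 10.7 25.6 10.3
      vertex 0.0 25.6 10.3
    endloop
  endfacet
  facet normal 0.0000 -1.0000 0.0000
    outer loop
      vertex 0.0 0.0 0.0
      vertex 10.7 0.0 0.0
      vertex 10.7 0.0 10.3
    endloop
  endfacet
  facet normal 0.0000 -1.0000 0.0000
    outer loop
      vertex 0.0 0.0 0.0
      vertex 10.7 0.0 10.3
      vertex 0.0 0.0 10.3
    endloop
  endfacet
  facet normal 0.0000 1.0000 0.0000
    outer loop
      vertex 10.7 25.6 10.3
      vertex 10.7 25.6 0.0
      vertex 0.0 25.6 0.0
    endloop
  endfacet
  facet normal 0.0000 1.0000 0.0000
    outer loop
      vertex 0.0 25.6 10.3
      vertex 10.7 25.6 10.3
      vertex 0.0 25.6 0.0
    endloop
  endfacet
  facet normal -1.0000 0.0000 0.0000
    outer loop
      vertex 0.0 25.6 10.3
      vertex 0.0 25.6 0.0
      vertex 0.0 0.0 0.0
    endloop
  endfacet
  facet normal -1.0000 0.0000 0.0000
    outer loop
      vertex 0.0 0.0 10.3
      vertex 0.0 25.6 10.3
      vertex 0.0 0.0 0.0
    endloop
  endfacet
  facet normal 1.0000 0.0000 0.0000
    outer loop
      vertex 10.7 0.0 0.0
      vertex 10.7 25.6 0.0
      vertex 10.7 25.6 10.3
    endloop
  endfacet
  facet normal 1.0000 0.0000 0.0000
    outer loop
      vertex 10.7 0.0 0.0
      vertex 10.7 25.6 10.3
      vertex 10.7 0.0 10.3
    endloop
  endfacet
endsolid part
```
; perimeter-only toolpath
G21 ; units = mm
G90 ; absolute positioning
G28 ; home
; layer 1
G0 Z1.7
G0 X0.0 Y0.0
G1 X10.7 Y0.0
G1 X10.7 Y25.6
G1 X0.0 Y25.6
G1 X0.0 Y0.0
; layer 2
G0 Z3.4
G0 X0.0 Y0.0
G1 X10.7 Y0.0
G1 X10.7 Y25.6
G1 X0.0 Y25.6
G1 X0.0 Y0.0
; layer 3
G0 Z5.2
G0 X0.0 Y0.0
G1 X10.7 Y0.0
G1 X10.7 Y25.6
G1 X0.0 Y25.6
G1 X0.0 Y0.0
; layer 4
G0 Z6.9
G0 X0.0 Y0.0
G1 X10.7 Y0.0
G1 X10.7 Y25.6
G1 X0.0 Y25.6
G1 X0.0 Y0.0
; layer 5
G0 Z8.6
G0 X0.0 Y0.0
G1 X10.7 Y0.0
G1 X10.7 Y25.6
G1 X0.0 Y25.6
G1 X0.0 Y0.0
; layer 6
G0 Z10.3
G0 X0.0 Y0.0
G1 X10.7 Y0.0
G1 X10.7 Y25.6
G1 X0.0 Y25.6
G1 X0.0 Y0.0
M2 ; end

The solid is a rectangular box, roughly 10.7 × 25.6 mm footprint and 10.3 mm tall. Slicing at Δz = 1.7 mm — 6 equal slices spanning the solid's height, so layer i sits at z = i·h/6 — gives 6 non-empty perimeters. Each is a 4-segment closed polygon; G0 lifts to the layer z and rapids to the start vertex, then G1 traces the edges.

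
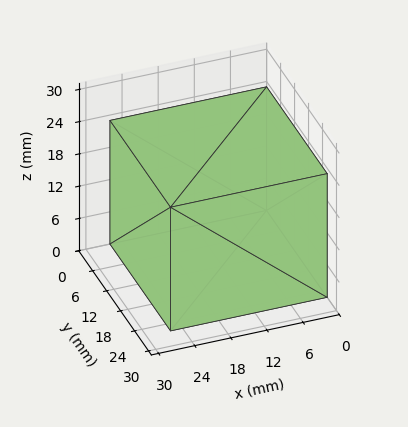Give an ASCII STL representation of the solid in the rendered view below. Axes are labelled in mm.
Reading the render: the shape is a rectangular box, roughly 26 × 26 mm footprint and 23 mm tall (dimensions read to the nearest mm from the axis ticks). For the STL, each face is triangulated and given an outward normal.

solid part
  facet normal 0.0000 0.0000 -1.0000
    outer loop
      vertex 26.000 26.000 0.000
      vertex 26.000 0.000 0.000
      vertex 0.000 0.000 0.000
    endloop
  endfacet
  facet normal 0.0000 0.0000 -1.0000
    outer loop
      vertex 0.000 26.000 0.000
      vertex 26.000 26.000 0.000
      vertex 0.000 0.000 0.000
    endloop
  endfacet
  facet normal 0.0000 0.0000 1.0000
    outer loop
      vertex 0.000 0.000 23.000
      vertex 26.000 0.000 23.000
      vertex 26.000 26.000 23.000
    endloop
  endfacet
  facet normal 0.0000 0.0000 1.0000
    outer loop
      vertex 0.000 0.000 23.000
      vertex 26.000 26.000 23.000
      vertex 0.000 26.000 23.000
    endloop
  endfacet
  facet normal 0.0000 -1.0000 0.0000
    outer loop
      vertex 0.000 0.000 0.000
      vertex 26.000 0.000 0.000
      vertex 26.000 0.000 23.000
    endloop
  endfacet
  facet normal 0.0000 -1.0000 0.0000
    outer loop
      vertex 0.000 0.000 0.000
      vertex 26.000 0.000 23.000
      vertex 0.000 0.000 23.000
    endloop
  endfacet
  facet normal 0.0000 1.0000 0.0000
    outer loop
      vertex 26.000 26.000 23.000
      vertex 26.000 26.000 0.000
      vertex 0.000 26.000 0.000
    endloop
  endfacet
  facet normal 0.0000 1.0000 0.0000
    outer loop
      vertex 0.000 26.000 23.000
      vertex 26.000 26.000 23.000
      vertex 0.000 26.000 0.000
    endloop
  endfacet
  facet normal -1.0000 0.0000 0.0000
    outer loop
      vertex 0.000 26.000 23.000
      vertex 0.000 26.000 0.000
      vertex 0.000 0.000 0.000
    endloop
  endfacet
  facet normal -1.0000 0.0000 0.0000
    outer loop
      vertex 0.000 0.000 23.000
      vertex 0.000 26.000 23.000
      vertex 0.000 0.000 0.000
    endloop
  endfacet
  facet normal 1.0000 0.0000 0.0000
    outer loop
      vertex 26.000 0.000 0.000
      vertex 26.000 26.000 0.000
      vertex 26.000 26.000 23.000
    endloop
  endfacet
  facet normal 1.0000 0.0000 0.0000
    outer loop
      vertex 26.000 0.000 0.000
      vertex 26.000 26.000 23.000
      vertex 26.000 0.000 23.000
    endloop
  endfacet
endsolid part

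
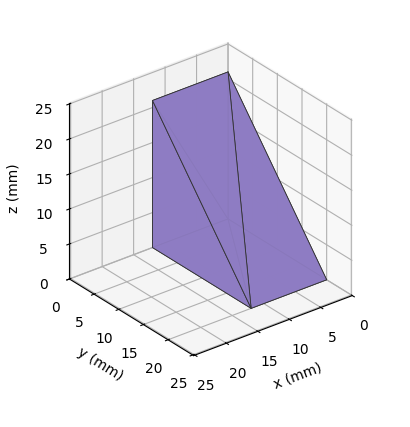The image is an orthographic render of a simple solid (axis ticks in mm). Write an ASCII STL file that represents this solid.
Reading the render: the shape is a wedge (ramp): 12 × 20 mm base, rising to 21 mm along the y=0 edge and sloping linearly to z=0 at y=20 (dimensions read to the nearest mm from the axis ticks). For the STL, each face is triangulated and given an outward normal.

solid part
  facet normal 0.0000 0.0000 -1.0000
    outer loop
      vertex 12.00 20.00 0.00
      vertex 12.00 0.00 0.00
      vertex 0.00 0.00 0.00
    endloop
  endfacet
  facet normal 0.0000 0.0000 -1.0000
    outer loop
      vertex 0.00 20.00 0.00
      vertex 12.00 20.00 0.00
      vertex 0.00 0.00 0.00
    endloop
  endfacet
  facet normal 0.0000 -1.0000 0.0000
    outer loop
      vertex 0.00 0.00 0.00
      vertex 12.00 0.00 0.00
      vertex 12.00 0.00 21.00
    endloop
  endfacet
  facet normal 0.0000 -1.0000 0.0000
    outer loop
      vertex 0.00 0.00 0.00
      vertex 12.00 0.00 21.00
      vertex 0.00 0.00 21.00
    endloop
  endfacet
  facet normal 0.0000 0.7241 0.6897
    outer loop
      vertex 0.00 0.00 21.00
      vertex 12.00 0.00 21.00
      vertex 12.00 20.00 0.00
    endloop
  endfacet
  facet normal 0.0000 0.7241 0.6897
    outer loop
      vertex 0.00 0.00 21.00
      vertex 12.00 20.00 0.00
      vertex 0.00 20.00 0.00
    endloop
  endfacet
  facet normal -1.0000 0.0000 0.0000
    outer loop
      vertex 0.00 0.00 21.00
      vertex 0.00 20.00 0.00
      vertex 0.00 0.00 0.00
    endloop
  endfacet
  facet normal 1.0000 0.0000 0.0000
    outer loop
      vertex 12.00 0.00 0.00
      vertex 12.00 20.00 0.00
      vertex 12.00 0.00 21.00
    endloop
  endfacet
endsolid part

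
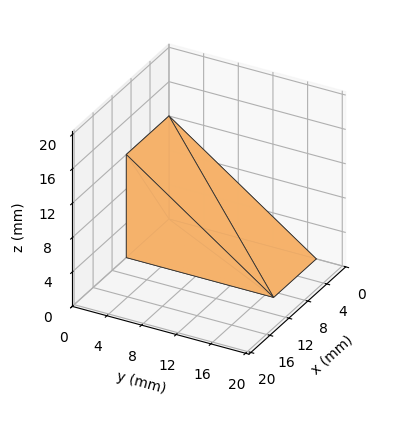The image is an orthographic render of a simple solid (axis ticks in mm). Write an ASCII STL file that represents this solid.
Reading the render: the shape is a wedge (ramp): 9 × 17 mm base, rising to 12 mm along the y=0 edge and sloping linearly to z=0 at y=17 (dimensions read to the nearest mm from the axis ticks). For the STL, each face is triangulated and given an outward normal.

solid part
  facet normal 0.0000 0.0000 -1.0000
    outer loop
      vertex 9.00 17.00 0.00
      vertex 9.00 0.00 0.00
      vertex 0.00 0.00 0.00
    endloop
  endfacet
  facet normal 0.0000 0.0000 -1.0000
    outer loop
      vertex 0.00 17.00 0.00
      vertex 9.00 17.00 0.00
      vertex 0.00 0.00 0.00
    endloop
  endfacet
  facet normal 0.0000 -1.0000 0.0000
    outer loop
      vertex 0.00 0.00 0.00
      vertex 9.00 0.00 0.00
      vertex 9.00 0.00 12.00
    endloop
  endfacet
  facet normal 0.0000 -1.0000 0.0000
    outer loop
      vertex 0.00 0.00 0.00
      vertex 9.00 0.00 12.00
      vertex 0.00 0.00 12.00
    endloop
  endfacet
  facet normal 0.0000 0.5767 0.8170
    outer loop
      vertex 0.00 0.00 12.00
      vertex 9.00 0.00 12.00
      vertex 9.00 17.00 0.00
    endloop
  endfacet
  facet normal 0.0000 0.5767 0.8170
    outer loop
      vertex 0.00 0.00 12.00
      vertex 9.00 17.00 0.00
      vertex 0.00 17.00 0.00
    endloop
  endfacet
  facet normal -1.0000 0.0000 0.0000
    outer loop
      vertex 0.00 0.00 12.00
      vertex 0.00 17.00 0.00
      vertex 0.00 0.00 0.00
    endloop
  endfacet
  facet normal 1.0000 0.0000 0.0000
    outer loop
      vertex 9.00 0.00 0.00
      vertex 9.00 17.00 0.00
      vertex 9.00 0.00 12.00
    endloop
  endfacet
endsolid part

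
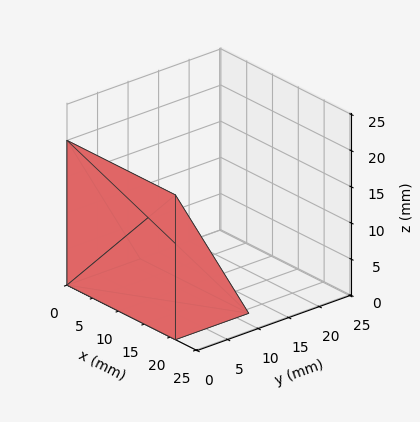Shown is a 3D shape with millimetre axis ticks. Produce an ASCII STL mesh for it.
Reading the render: the shape is a wedge (ramp): 21 × 12 mm base, rising to 20 mm along the y=0 edge and sloping linearly to z=0 at y=12 (dimensions read to the nearest mm from the axis ticks). For the STL, each face is triangulated and given an outward normal.

solid part
  facet normal 0.0000 0.0000 -1.0000
    outer loop
      vertex 21.00 12.00 0.00
      vertex 21.00 0.00 0.00
      vertex 0.00 0.00 0.00
    endloop
  endfacet
  facet normal 0.0000 0.0000 -1.0000
    outer loop
      vertex 0.00 12.00 0.00
      vertex 21.00 12.00 0.00
      vertex 0.00 0.00 0.00
    endloop
  endfacet
  facet normal 0.0000 -1.0000 0.0000
    outer loop
      vertex 0.00 0.00 0.00
      vertex 21.00 0.00 0.00
      vertex 21.00 0.00 20.00
    endloop
  endfacet
  facet normal 0.0000 -1.0000 0.0000
    outer loop
      vertex 0.00 0.00 0.00
      vertex 21.00 0.00 20.00
      vertex 0.00 0.00 20.00
    endloop
  endfacet
  facet normal 0.0000 0.8575 0.5145
    outer loop
      vertex 0.00 0.00 20.00
      vertex 21.00 0.00 20.00
      vertex 21.00 12.00 0.00
    endloop
  endfacet
  facet normal 0.0000 0.8575 0.5145
    outer loop
      vertex 0.00 0.00 20.00
      vertex 21.00 12.00 0.00
      vertex 0.00 12.00 0.00
    endloop
  endfacet
  facet normal -1.0000 0.0000 0.0000
    outer loop
      vertex 0.00 0.00 20.00
      vertex 0.00 12.00 0.00
      vertex 0.00 0.00 0.00
    endloop
  endfacet
  facet normal 1.0000 0.0000 0.0000
    outer loop
      vertex 21.00 0.00 0.00
      vertex 21.00 12.00 0.00
      vertex 21.00 0.00 20.00
    endloop
  endfacet
endsolid part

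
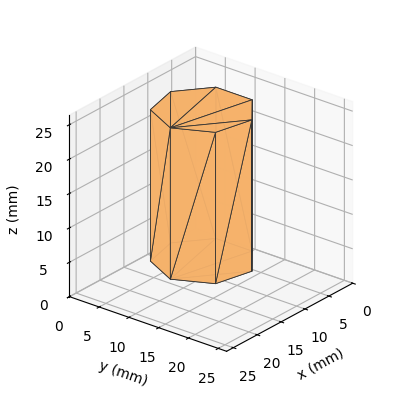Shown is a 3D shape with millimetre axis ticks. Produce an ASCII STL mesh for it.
Reading the render: the shape is a regular 7-sided prism (a cylinder approximated with 7 flat sides), circumscribed radius ≈ 7 mm, height ≈ 22 mm (dimensions read to the nearest mm from the axis ticks). For the STL, each face is triangulated and given an outward normal.

solid part
  facet normal 0.0000 0.0000 -1.0000
    outer loop
      vertex 5.44 13.82 0.00
      vertex 11.36 12.47 0.00
      vertex 14.00 7.00 0.00
    endloop
  endfacet
  facet normal 0.0000 0.0000 -1.0000
    outer loop
      vertex 0.69 10.04 0.00
      vertex 5.44 13.82 0.00
      vertex 14.00 7.00 0.00
    endloop
  endfacet
  facet normal 0.0000 0.0000 -1.0000
    outer loop
      vertex 0.69 3.96 0.00
      vertex 0.69 10.04 0.00
      vertex 14.00 7.00 0.00
    endloop
  endfacet
  facet normal 0.0000 0.0000 -1.0000
    outer loop
      vertex 5.44 0.18 0.00
      vertex 0.69 3.96 0.00
      vertex 14.00 7.00 0.00
    endloop
  endfacet
  facet normal 0.0000 0.0000 -1.0000
    outer loop
      vertex 11.36 1.53 0.00
      vertex 5.44 0.18 0.00
      vertex 14.00 7.00 0.00
    endloop
  endfacet
  facet normal 0.0000 0.0000 1.0000
    outer loop
      vertex 14.00 7.00 22.00
      vertex 11.36 12.47 22.00
      vertex 5.44 13.82 22.00
    endloop
  endfacet
  facet normal 0.0000 0.0000 1.0000
    outer loop
      vertex 14.00 7.00 22.00
      vertex 5.44 13.82 22.00
      vertex 0.69 10.04 22.00
    endloop
  endfacet
  facet normal 0.0000 0.0000 1.0000
    outer loop
      vertex 14.00 7.00 22.00
      vertex 0.69 10.04 22.00
      vertex 0.69 3.96 22.00
    endloop
  endfacet
  facet normal 0.0000 0.0000 1.0000
    outer loop
      vertex 14.00 7.00 22.00
      vertex 0.69 3.96 22.00
      vertex 5.44 0.18 22.00
    endloop
  endfacet
  facet normal 0.0000 0.0000 1.0000
    outer loop
      vertex 14.00 7.00 22.00
      vertex 5.44 0.18 22.00
      vertex 11.36 1.53 22.00
    endloop
  endfacet
  facet normal 0.9006 0.4347 0.0000
    outer loop
      vertex 14.00 7.00 0.00
      vertex 11.36 12.47 0.00
      vertex 11.36 12.47 22.00
    endloop
  endfacet
  facet normal 0.9006 0.4347 0.0000
    outer loop
      vertex 14.00 7.00 0.00
      vertex 11.36 12.47 22.00
      vertex 14.00 7.00 22.00
    endloop
  endfacet
  facet normal 0.2223 0.9750 0.0000
    outer loop
      vertex 11.36 12.47 0.00
      vertex 5.44 13.82 0.00
      vertex 5.44 13.82 22.00
    endloop
  endfacet
  facet normal 0.2223 0.9750 0.0000
    outer loop
      vertex 11.36 12.47 0.00
      vertex 5.44 13.82 22.00
      vertex 11.36 12.47 22.00
    endloop
  endfacet
  facet normal -0.6227 0.7825 0.0000
    outer loop
      vertex 5.44 13.82 0.00
      vertex 0.69 10.04 0.00
      vertex 0.69 10.04 22.00
    endloop
  endfacet
  facet normal -0.6227 0.7825 0.0000
    outer loop
      vertex 5.44 13.82 0.00
      vertex 0.69 10.04 22.00
      vertex 5.44 13.82 22.00
    endloop
  endfacet
  facet normal -1.0000 0.0000 0.0000
    outer loop
      vertex 0.69 10.04 0.00
      vertex 0.69 3.96 0.00
      vertex 0.69 3.96 22.00
    endloop
  endfacet
  facet normal -1.0000 0.0000 0.0000
    outer loop
      vertex 0.69 10.04 0.00
      vertex 0.69 3.96 22.00
      vertex 0.69 10.04 22.00
    endloop
  endfacet
  facet normal -0.6227 -0.7825 0.0000
    outer loop
      vertex 0.69 3.96 0.00
      vertex 5.44 0.18 0.00
      vertex 5.44 0.18 22.00
    endloop
  endfacet
  facet normal -0.6227 -0.7825 0.0000
    outer loop
      vertex 0.69 3.96 0.00
      vertex 5.44 0.18 22.00
      vertex 0.69 3.96 22.00
    endloop
  endfacet
  facet normal 0.2223 -0.9750 0.0000
    outer loop
      vertex 5.44 0.18 0.00
      vertex 11.36 1.53 0.00
      vertex 11.36 1.53 22.00
    endloop
  endfacet
  facet normal 0.2223 -0.9750 0.0000
    outer loop
      vertex 5.44 0.18 0.00
      vertex 11.36 1.53 22.00
      vertex 5.44 0.18 22.00
    endloop
  endfacet
  facet normal 0.9006 -0.4347 0.0000
    outer loop
      vertex 11.36 1.53 0.00
      vertex 14.00 7.00 0.00
      vertex 14.00 7.00 22.00
    endloop
  endfacet
  facet normal 0.9006 -0.4347 0.0000
    outer loop
      vertex 11.36 1.53 0.00
      vertex 14.00 7.00 22.00
      vertex 11.36 1.53 22.00
    endloop
  endfacet
endsolid part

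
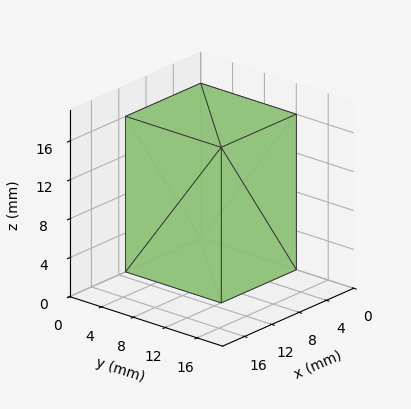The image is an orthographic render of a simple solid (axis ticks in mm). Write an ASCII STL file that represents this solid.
Reading the render: the shape is a rectangular box, roughly 11 × 12 mm footprint and 16 mm tall (dimensions read to the nearest mm from the axis ticks). For the STL, each face is triangulated and given an outward normal.

solid part
  facet normal 0.0000 0.0000 -1.0000
    outer loop
      vertex 11.000 12.000 0.000
      vertex 11.000 0.000 0.000
      vertex 0.000 0.000 0.000
    endloop
  endfacet
  facet normal 0.0000 0.0000 -1.0000
    outer loop
      vertex 0.000 12.000 0.000
      vertex 11.000 12.000 0.000
      vertex 0.000 0.000 0.000
    endloop
  endfacet
  facet normal 0.0000 0.0000 1.0000
    outer loop
      vertex 0.000 0.000 16.000
      vertex 11.000 0.000 16.000
      vertex 11.000 12.000 16.000
    endloop
  endfacet
  facet normal 0.0000 0.0000 1.0000
    outer loop
      vertex 0.000 0.000 16.000
      vertex 11.000 12.000 16.000
      vertex 0.000 12.000 16.000
    endloop
  endfacet
  facet normal 0.0000 -1.0000 0.0000
    outer loop
      vertex 0.000 0.000 0.000
      vertex 11.000 0.000 0.000
      vertex 11.000 0.000 16.000
    endloop
  endfacet
  facet normal 0.0000 -1.0000 0.0000
    outer loop
      vertex 0.000 0.000 0.000
      vertex 11.000 0.000 16.000
      vertex 0.000 0.000 16.000
    endloop
  endfacet
  facet normal 0.0000 1.0000 0.0000
    outer loop
      vertex 11.000 12.000 16.000
      vertex 11.000 12.000 0.000
      vertex 0.000 12.000 0.000
    endloop
  endfacet
  facet normal 0.0000 1.0000 0.0000
    outer loop
      vertex 0.000 12.000 16.000
      vertex 11.000 12.000 16.000
      vertex 0.000 12.000 0.000
    endloop
  endfacet
  facet normal -1.0000 0.0000 0.0000
    outer loop
      vertex 0.000 12.000 16.000
      vertex 0.000 12.000 0.000
      vertex 0.000 0.000 0.000
    endloop
  endfacet
  facet normal -1.0000 0.0000 0.0000
    outer loop
      vertex 0.000 0.000 16.000
      vertex 0.000 12.000 16.000
      vertex 0.000 0.000 0.000
    endloop
  endfacet
  facet normal 1.0000 0.0000 0.0000
    outer loop
      vertex 11.000 0.000 0.000
      vertex 11.000 12.000 0.000
      vertex 11.000 12.000 16.000
    endloop
  endfacet
  facet normal 1.0000 0.0000 0.0000
    outer loop
      vertex 11.000 0.000 0.000
      vertex 11.000 12.000 16.000
      vertex 11.000 0.000 16.000
    endloop
  endfacet
endsolid part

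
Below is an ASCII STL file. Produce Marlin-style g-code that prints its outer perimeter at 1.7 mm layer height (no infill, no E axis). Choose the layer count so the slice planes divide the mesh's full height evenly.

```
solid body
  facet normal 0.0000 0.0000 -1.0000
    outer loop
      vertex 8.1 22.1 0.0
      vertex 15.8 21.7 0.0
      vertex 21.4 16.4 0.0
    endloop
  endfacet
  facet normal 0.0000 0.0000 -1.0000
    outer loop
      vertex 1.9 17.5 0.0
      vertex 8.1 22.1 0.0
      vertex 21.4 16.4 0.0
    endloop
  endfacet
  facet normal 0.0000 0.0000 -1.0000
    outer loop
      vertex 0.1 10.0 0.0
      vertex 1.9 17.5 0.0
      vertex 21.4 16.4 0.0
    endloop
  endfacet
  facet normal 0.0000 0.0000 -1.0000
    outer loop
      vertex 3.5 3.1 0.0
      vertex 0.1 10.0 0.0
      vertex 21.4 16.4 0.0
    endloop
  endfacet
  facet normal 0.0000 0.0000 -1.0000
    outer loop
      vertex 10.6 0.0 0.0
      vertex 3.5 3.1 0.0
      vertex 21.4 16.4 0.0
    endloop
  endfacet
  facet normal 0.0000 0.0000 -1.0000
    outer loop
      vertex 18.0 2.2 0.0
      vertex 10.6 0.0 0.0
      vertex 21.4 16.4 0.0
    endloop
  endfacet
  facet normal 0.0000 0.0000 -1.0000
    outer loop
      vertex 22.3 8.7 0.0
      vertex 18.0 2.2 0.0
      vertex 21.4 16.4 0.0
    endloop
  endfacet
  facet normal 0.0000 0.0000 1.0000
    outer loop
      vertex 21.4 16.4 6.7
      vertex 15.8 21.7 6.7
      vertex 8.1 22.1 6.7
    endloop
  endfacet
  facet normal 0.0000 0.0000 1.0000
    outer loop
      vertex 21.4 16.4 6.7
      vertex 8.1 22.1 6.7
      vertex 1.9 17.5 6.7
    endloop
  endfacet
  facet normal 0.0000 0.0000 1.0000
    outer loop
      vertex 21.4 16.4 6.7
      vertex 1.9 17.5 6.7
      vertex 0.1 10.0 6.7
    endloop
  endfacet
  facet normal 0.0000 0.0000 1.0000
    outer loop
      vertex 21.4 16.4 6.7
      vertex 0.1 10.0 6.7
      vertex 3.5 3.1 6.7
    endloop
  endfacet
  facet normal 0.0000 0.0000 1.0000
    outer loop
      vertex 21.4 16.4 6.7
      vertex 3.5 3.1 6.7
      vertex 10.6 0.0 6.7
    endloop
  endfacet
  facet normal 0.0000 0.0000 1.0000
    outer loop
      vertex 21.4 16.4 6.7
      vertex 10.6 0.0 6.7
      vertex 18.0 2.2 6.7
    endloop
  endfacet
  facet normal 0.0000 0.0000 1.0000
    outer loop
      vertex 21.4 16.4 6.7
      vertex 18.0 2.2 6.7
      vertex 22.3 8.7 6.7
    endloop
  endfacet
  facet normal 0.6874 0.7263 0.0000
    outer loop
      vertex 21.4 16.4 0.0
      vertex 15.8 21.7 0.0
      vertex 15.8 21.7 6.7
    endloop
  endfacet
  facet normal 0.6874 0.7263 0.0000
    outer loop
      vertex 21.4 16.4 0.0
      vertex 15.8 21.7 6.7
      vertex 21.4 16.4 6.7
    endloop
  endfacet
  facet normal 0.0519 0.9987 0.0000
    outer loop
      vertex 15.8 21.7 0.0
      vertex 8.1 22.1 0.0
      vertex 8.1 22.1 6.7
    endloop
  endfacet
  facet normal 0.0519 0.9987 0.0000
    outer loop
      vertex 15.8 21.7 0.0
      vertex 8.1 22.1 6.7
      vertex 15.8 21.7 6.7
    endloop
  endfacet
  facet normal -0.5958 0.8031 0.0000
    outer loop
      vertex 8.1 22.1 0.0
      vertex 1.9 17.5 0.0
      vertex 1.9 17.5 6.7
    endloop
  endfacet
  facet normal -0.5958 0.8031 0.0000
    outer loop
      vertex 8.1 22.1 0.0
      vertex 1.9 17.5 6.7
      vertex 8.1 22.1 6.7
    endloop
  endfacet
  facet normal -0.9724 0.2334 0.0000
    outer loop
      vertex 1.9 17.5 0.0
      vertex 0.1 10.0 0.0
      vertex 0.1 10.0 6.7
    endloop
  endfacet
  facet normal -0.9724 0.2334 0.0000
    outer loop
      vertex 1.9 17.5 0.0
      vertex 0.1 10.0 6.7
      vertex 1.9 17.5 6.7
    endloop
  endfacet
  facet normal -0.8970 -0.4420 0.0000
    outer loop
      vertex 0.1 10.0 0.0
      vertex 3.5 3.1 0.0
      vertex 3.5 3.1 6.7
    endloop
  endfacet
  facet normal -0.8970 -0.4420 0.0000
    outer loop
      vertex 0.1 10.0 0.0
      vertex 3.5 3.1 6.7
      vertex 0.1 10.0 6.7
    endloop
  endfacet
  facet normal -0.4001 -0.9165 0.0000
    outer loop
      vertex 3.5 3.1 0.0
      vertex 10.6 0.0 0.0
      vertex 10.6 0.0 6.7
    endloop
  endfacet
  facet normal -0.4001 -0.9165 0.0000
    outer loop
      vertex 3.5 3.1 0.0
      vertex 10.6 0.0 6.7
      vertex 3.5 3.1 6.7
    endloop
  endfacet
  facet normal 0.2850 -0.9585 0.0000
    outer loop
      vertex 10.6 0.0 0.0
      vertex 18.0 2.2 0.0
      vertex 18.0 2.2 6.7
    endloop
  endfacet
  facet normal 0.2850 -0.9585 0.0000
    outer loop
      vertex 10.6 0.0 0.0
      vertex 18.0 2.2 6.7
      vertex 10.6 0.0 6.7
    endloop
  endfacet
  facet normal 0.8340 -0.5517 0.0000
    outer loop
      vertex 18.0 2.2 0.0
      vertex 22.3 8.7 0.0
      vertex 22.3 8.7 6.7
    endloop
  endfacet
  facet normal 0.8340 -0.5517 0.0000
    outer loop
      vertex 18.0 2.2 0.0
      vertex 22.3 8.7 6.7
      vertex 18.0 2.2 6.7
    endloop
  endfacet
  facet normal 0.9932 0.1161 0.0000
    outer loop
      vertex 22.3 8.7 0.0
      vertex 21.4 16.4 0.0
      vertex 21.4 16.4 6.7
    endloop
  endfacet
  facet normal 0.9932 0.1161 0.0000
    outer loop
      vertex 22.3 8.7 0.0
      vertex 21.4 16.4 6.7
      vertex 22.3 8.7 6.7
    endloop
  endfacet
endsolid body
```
; perimeter-only toolpath
G21 ; units = mm
G90 ; absolute positioning
G28 ; home
; layer 1
G0 Z1.7
G0 X21.4 Y16.4
G1 X15.8 Y21.7
G1 X8.1 Y22.1
G1 X1.9 Y17.5
G1 X0.1 Y10.0
G1 X3.5 Y3.1
G1 X10.6 Y0.0
G1 X18.0 Y2.2
G1 X22.3 Y8.7
G1 X21.4 Y16.4
; layer 2
G0 Z3.4
G0 X21.4 Y16.4
G1 X15.8 Y21.7
G1 X8.1 Y22.1
G1 X1.9 Y17.5
G1 X0.1 Y10.0
G1 X3.5 Y3.1
G1 X10.6 Y0.0
G1 X18.0 Y2.2
G1 X22.3 Y8.7
G1 X21.4 Y16.4
; layer 3
G0 Z5.0
G0 X21.4 Y16.4
G1 X15.8 Y21.7
G1 X8.1 Y22.1
G1 X1.9 Y17.5
G1 X0.1 Y10.0
G1 X3.5 Y3.1
G1 X10.6 Y0.0
G1 X18.0 Y2.2
G1 X22.3 Y8.7
G1 X21.4 Y16.4
; layer 4
G0 Z6.7
G0 X21.4 Y16.4
G1 X15.8 Y21.7
G1 X8.1 Y22.1
G1 X1.9 Y17.5
G1 X0.1 Y10.0
G1 X3.5 Y3.1
G1 X10.6 Y0.0
G1 X18.0 Y2.2
G1 X22.3 Y8.7
G1 X21.4 Y16.4
M2 ; end

The solid is a regular 9-sided prism (a cylinder approximated with 9 flat sides), circumscribed radius ≈ 11.3 mm, height ≈ 6.7 mm. Slicing at Δz = 1.7 mm — 4 equal slices spanning the solid's height, so layer i sits at z = i·h/4 — gives 4 non-empty perimeters. Each is a 9-segment closed polygon; G0 lifts to the layer z and rapids to the start vertex, then G1 traces the edges.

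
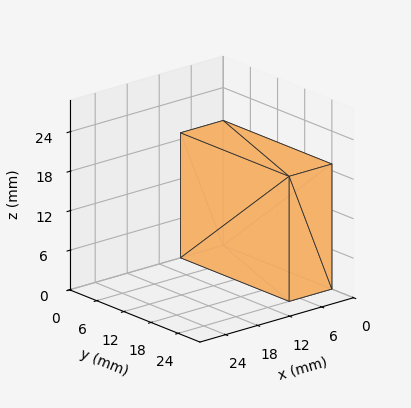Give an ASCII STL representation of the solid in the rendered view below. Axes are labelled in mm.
Reading the render: the shape is a rectangular box, roughly 8 × 24 mm footprint and 19 mm tall (dimensions read to the nearest mm from the axis ticks). For the STL, each face is triangulated and given an outward normal.

solid part
  facet normal 0.0000 0.0000 -1.0000
    outer loop
      vertex 8.00 24.00 0.00
      vertex 8.00 0.00 0.00
      vertex 0.00 0.00 0.00
    endloop
  endfacet
  facet normal 0.0000 0.0000 -1.0000
    outer loop
      vertex 0.00 24.00 0.00
      vertex 8.00 24.00 0.00
      vertex 0.00 0.00 0.00
    endloop
  endfacet
  facet normal 0.0000 0.0000 1.0000
    outer loop
      vertex 0.00 0.00 19.00
      vertex 8.00 0.00 19.00
      vertex 8.00 24.00 19.00
    endloop
  endfacet
  facet normal 0.0000 0.0000 1.0000
    outer loop
      vertex 0.00 0.00 19.00
      vertex 8.00 24.00 19.00
      vertex 0.00 24.00 19.00
    endloop
  endfacet
  facet normal 0.0000 -1.0000 0.0000
    outer loop
      vertex 0.00 0.00 0.00
      vertex 8.00 0.00 0.00
      vertex 8.00 0.00 19.00
    endloop
  endfacet
  facet normal 0.0000 -1.0000 0.0000
    outer loop
      vertex 0.00 0.00 0.00
      vertex 8.00 0.00 19.00
      vertex 0.00 0.00 19.00
    endloop
  endfacet
  facet normal 0.0000 1.0000 0.0000
    outer loop
      vertex 8.00 24.00 19.00
      vertex 8.00 24.00 0.00
      vertex 0.00 24.00 0.00
    endloop
  endfacet
  facet normal 0.0000 1.0000 0.0000
    outer loop
      vertex 0.00 24.00 19.00
      vertex 8.00 24.00 19.00
      vertex 0.00 24.00 0.00
    endloop
  endfacet
  facet normal -1.0000 0.0000 0.0000
    outer loop
      vertex 0.00 24.00 19.00
      vertex 0.00 24.00 0.00
      vertex 0.00 0.00 0.00
    endloop
  endfacet
  facet normal -1.0000 0.0000 0.0000
    outer loop
      vertex 0.00 0.00 19.00
      vertex 0.00 24.00 19.00
      vertex 0.00 0.00 0.00
    endloop
  endfacet
  facet normal 1.0000 0.0000 0.0000
    outer loop
      vertex 8.00 0.00 0.00
      vertex 8.00 24.00 0.00
      vertex 8.00 24.00 19.00
    endloop
  endfacet
  facet normal 1.0000 0.0000 0.0000
    outer loop
      vertex 8.00 0.00 0.00
      vertex 8.00 24.00 19.00
      vertex 8.00 0.00 19.00
    endloop
  endfacet
endsolid part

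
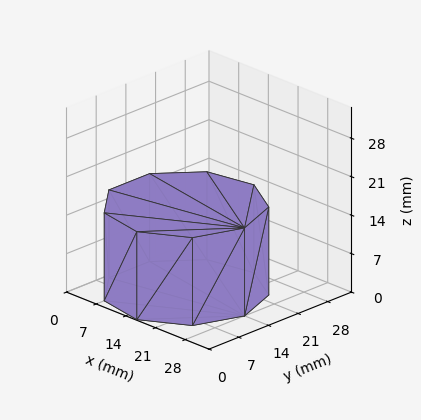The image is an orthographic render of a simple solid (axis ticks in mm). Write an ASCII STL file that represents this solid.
Reading the render: the shape is a regular 9-sided prism (a cylinder approximated with 9 flat sides), circumscribed radius ≈ 14 mm, height ≈ 16 mm (dimensions read to the nearest mm from the axis ticks). For the STL, each face is triangulated and given an outward normal.

solid part
  facet normal 0.0000 0.0000 -1.0000
    outer loop
      vertex 16.4 27.8 0.0
      vertex 24.7 23.0 0.0
      vertex 28.0 14.0 0.0
    endloop
  endfacet
  facet normal 0.0000 0.0000 -1.0000
    outer loop
      vertex 7.0 26.1 0.0
      vertex 16.4 27.8 0.0
      vertex 28.0 14.0 0.0
    endloop
  endfacet
  facet normal 0.0000 0.0000 -1.0000
    outer loop
      vertex 0.8 18.8 0.0
      vertex 7.0 26.1 0.0
      vertex 28.0 14.0 0.0
    endloop
  endfacet
  facet normal 0.0000 0.0000 -1.0000
    outer loop
      vertex 0.8 9.2 0.0
      vertex 0.8 18.8 0.0
      vertex 28.0 14.0 0.0
    endloop
  endfacet
  facet normal 0.0000 0.0000 -1.0000
    outer loop
      vertex 7.0 1.9 0.0
      vertex 0.8 9.2 0.0
      vertex 28.0 14.0 0.0
    endloop
  endfacet
  facet normal 0.0000 0.0000 -1.0000
    outer loop
      vertex 16.4 0.2 0.0
      vertex 7.0 1.9 0.0
      vertex 28.0 14.0 0.0
    endloop
  endfacet
  facet normal 0.0000 0.0000 -1.0000
    outer loop
      vertex 24.7 5.0 0.0
      vertex 16.4 0.2 0.0
      vertex 28.0 14.0 0.0
    endloop
  endfacet
  facet normal 0.0000 0.0000 1.0000
    outer loop
      vertex 28.0 14.0 16.0
      vertex 24.7 23.0 16.0
      vertex 16.4 27.8 16.0
    endloop
  endfacet
  facet normal 0.0000 0.0000 1.0000
    outer loop
      vertex 28.0 14.0 16.0
      vertex 16.4 27.8 16.0
      vertex 7.0 26.1 16.0
    endloop
  endfacet
  facet normal 0.0000 0.0000 1.0000
    outer loop
      vertex 28.0 14.0 16.0
      vertex 7.0 26.1 16.0
      vertex 0.8 18.8 16.0
    endloop
  endfacet
  facet normal 0.0000 0.0000 1.0000
    outer loop
      vertex 28.0 14.0 16.0
      vertex 0.8 18.8 16.0
      vertex 0.8 9.2 16.0
    endloop
  endfacet
  facet normal 0.0000 0.0000 1.0000
    outer loop
      vertex 28.0 14.0 16.0
      vertex 0.8 9.2 16.0
      vertex 7.0 1.9 16.0
    endloop
  endfacet
  facet normal 0.0000 0.0000 1.0000
    outer loop
      vertex 28.0 14.0 16.0
      vertex 7.0 1.9 16.0
      vertex 16.4 0.2 16.0
    endloop
  endfacet
  facet normal 0.0000 0.0000 1.0000
    outer loop
      vertex 28.0 14.0 16.0
      vertex 16.4 0.2 16.0
      vertex 24.7 5.0 16.0
    endloop
  endfacet
  facet normal 0.9389 0.3443 0.0000
    outer loop
      vertex 28.0 14.0 0.0
      vertex 24.7 23.0 0.0
      vertex 24.7 23.0 16.0
    endloop
  endfacet
  facet normal 0.9389 0.3443 0.0000
    outer loop
      vertex 28.0 14.0 0.0
      vertex 24.7 23.0 16.0
      vertex 28.0 14.0 16.0
    endloop
  endfacet
  facet normal 0.5006 0.8657 0.0000
    outer loop
      vertex 24.7 23.0 0.0
      vertex 16.4 27.8 0.0
      vertex 16.4 27.8 16.0
    endloop
  endfacet
  facet normal 0.5006 0.8657 0.0000
    outer loop
      vertex 24.7 23.0 0.0
      vertex 16.4 27.8 16.0
      vertex 24.7 23.0 16.0
    endloop
  endfacet
  facet normal -0.1780 0.9840 0.0000
    outer loop
      vertex 16.4 27.8 0.0
      vertex 7.0 26.1 0.0
      vertex 7.0 26.1 16.0
    endloop
  endfacet
  facet normal -0.1780 0.9840 0.0000
    outer loop
      vertex 16.4 27.8 0.0
      vertex 7.0 26.1 16.0
      vertex 16.4 27.8 16.0
    endloop
  endfacet
  facet normal -0.7622 0.6473 0.0000
    outer loop
      vertex 7.0 26.1 0.0
      vertex 0.8 18.8 0.0
      vertex 0.8 18.8 16.0
    endloop
  endfacet
  facet normal -0.7622 0.6473 0.0000
    outer loop
      vertex 7.0 26.1 0.0
      vertex 0.8 18.8 16.0
      vertex 7.0 26.1 16.0
    endloop
  endfacet
  facet normal -1.0000 0.0000 0.0000
    outer loop
      vertex 0.8 18.8 0.0
      vertex 0.8 9.2 0.0
      vertex 0.8 9.2 16.0
    endloop
  endfacet
  facet normal -1.0000 0.0000 0.0000
    outer loop
      vertex 0.8 18.8 0.0
      vertex 0.8 9.2 16.0
      vertex 0.8 18.8 16.0
    endloop
  endfacet
  facet normal -0.7622 -0.6473 0.0000
    outer loop
      vertex 0.8 9.2 0.0
      vertex 7.0 1.9 0.0
      vertex 7.0 1.9 16.0
    endloop
  endfacet
  facet normal -0.7622 -0.6473 0.0000
    outer loop
      vertex 0.8 9.2 0.0
      vertex 7.0 1.9 16.0
      vertex 0.8 9.2 16.0
    endloop
  endfacet
  facet normal -0.1780 -0.9840 0.0000
    outer loop
      vertex 7.0 1.9 0.0
      vertex 16.4 0.2 0.0
      vertex 16.4 0.2 16.0
    endloop
  endfacet
  facet normal -0.1780 -0.9840 0.0000
    outer loop
      vertex 7.0 1.9 0.0
      vertex 16.4 0.2 16.0
      vertex 7.0 1.9 16.0
    endloop
  endfacet
  facet normal 0.5006 -0.8657 0.0000
    outer loop
      vertex 16.4 0.2 0.0
      vertex 24.7 5.0 0.0
      vertex 24.7 5.0 16.0
    endloop
  endfacet
  facet normal 0.5006 -0.8657 0.0000
    outer loop
      vertex 16.4 0.2 0.0
      vertex 24.7 5.0 16.0
      vertex 16.4 0.2 16.0
    endloop
  endfacet
  facet normal 0.9389 -0.3443 0.0000
    outer loop
      vertex 24.7 5.0 0.0
      vertex 28.0 14.0 0.0
      vertex 28.0 14.0 16.0
    endloop
  endfacet
  facet normal 0.9389 -0.3443 0.0000
    outer loop
      vertex 24.7 5.0 0.0
      vertex 28.0 14.0 16.0
      vertex 24.7 5.0 16.0
    endloop
  endfacet
endsolid part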